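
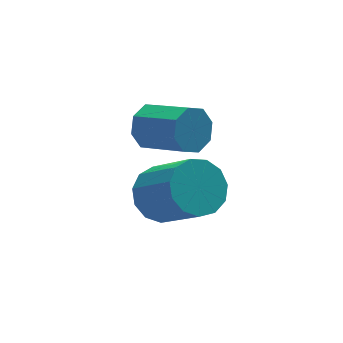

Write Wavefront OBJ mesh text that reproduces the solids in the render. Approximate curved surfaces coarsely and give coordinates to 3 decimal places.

v 1.75 -1.466 2.418
v 2.201 -1.104 2.693
v 2.72 -2.272 3.378
v 2.27 -2.634 3.102
v 1.791 -1.13 2.96
v 2.31 -2.297 3.645
v 1.357 -1.352 2.91
v 1.877 -2.52 3.595
v 1.154 -1.641 2.571
v 1.674 -2.809 3.256
v 1.3 -1.828 2.142
v 1.819 -2.996 2.827
v 1.71 -1.803 1.875
v 2.229 -2.97 2.56
v 2.143 -1.58 1.925
v 2.663 -2.748 2.61
v 2.346 -1.291 2.264
v 2.866 -2.459 2.949
v 1.693 -2.091 0.248
v 2.184 -1.571 0.585
v 2.558 -2.77 1.888
v 2.067 -3.289 1.552
v 1.784 -1.5 0.765
v 2.158 -2.699 2.069
v 1.354 -1.616 0.781
v 1.728 -2.815 2.085
v 1.032 -1.883 0.628
v 1.406 -3.082 1.932
v 0.92 -2.216 0.355
v 1.294 -3.414 1.658
v 1.054 -2.509 0.047
v 1.427 -3.707 1.351
v 1.39 -2.669 -0.197
v 1.764 -3.868 1.107
v 1.822 -2.646 -0.299
v 2.196 -3.844 1.005
v 2.214 -2.446 -0.228
v 2.588 -3.645 1.076
v 2.44 -2.134 -0.006
v 2.814 -3.332 1.298
v 2.429 -1.808 0.297
v 2.803 -3.006 1.601
f 2 1 5
f 2 5 3
f 3 5 6
f 3 6 4
f 5 1 7
f 5 7 6
f 6 7 8
f 6 8 4
f 7 1 9
f 7 9 8
f 8 9 10
f 8 10 4
f 9 1 11
f 9 11 10
f 10 11 12
f 10 12 4
f 11 1 13
f 11 13 12
f 12 13 14
f 12 14 4
f 13 1 15
f 13 15 14
f 14 15 16
f 14 16 4
f 15 1 17
f 15 17 16
f 16 17 18
f 16 18 4
f 17 1 2
f 17 2 18
f 18 2 3
f 18 3 4
f 20 19 23
f 20 23 21
f 21 23 24
f 21 24 22
f 23 19 25
f 23 25 24
f 24 25 26
f 24 26 22
f 25 19 27
f 25 27 26
f 26 27 28
f 26 28 22
f 27 19 29
f 27 29 28
f 28 29 30
f 28 30 22
f 29 19 31
f 29 31 30
f 30 31 32
f 30 32 22
f 31 19 33
f 31 33 32
f 32 33 34
f 32 34 22
f 33 19 35
f 33 35 34
f 34 35 36
f 34 36 22
f 35 19 37
f 35 37 36
f 36 37 38
f 36 38 22
f 37 19 39
f 37 39 38
f 38 39 40
f 38 40 22
f 39 19 41
f 39 41 40
f 40 41 42
f 40 42 22
f 41 19 20
f 41 20 42
f 42 20 21
f 42 21 22



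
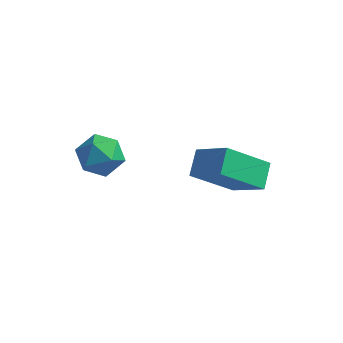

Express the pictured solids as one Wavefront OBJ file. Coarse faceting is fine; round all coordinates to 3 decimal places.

v 2.252 2.413 -4.313
v 0.965 1.441 -3.015
v 2.126 3.368 -3.723
v 0.838 2.397 -2.425
v 3.562 1.983 -3.335
v 2.274 1.012 -2.037
v 3.435 2.939 -2.745
v 2.148 1.967 -1.447
v -0.908 -0.702 0.05
v -0.601 -1.146 0.789
v -1.519 -1.954 -0.449
v -1.212 -2.398 0.29
v -1.876 -1.774 0.374
v -1.498 -1 0.682
v -0.622 -2.1 -0.342
v -0.244 -1.326 -0.034
v -0.425 -2.01 0.546
v -1.2 -1.808 0.989
v -0.92 -1.292 -0.649
v -1.695 -1.09 -0.206
f 2 4 1
f 5 2 1
f 1 4 3
f 3 5 1
f 2 8 4
f 6 2 5
f 6 8 2
f 4 8 3
f 7 5 3
f 3 8 7
f 7 6 5
f 8 6 7
f 9 20 14
f 9 14 10
f 9 10 16
f 9 16 19
f 9 19 20
f 10 14 18
f 14 20 13
f 20 19 11
f 19 16 15
f 16 10 17
f 12 18 13
f 12 13 11
f 12 11 15
f 12 15 17
f 12 17 18
f 13 18 14
f 11 13 20
f 15 11 19
f 17 15 16
f 18 17 10



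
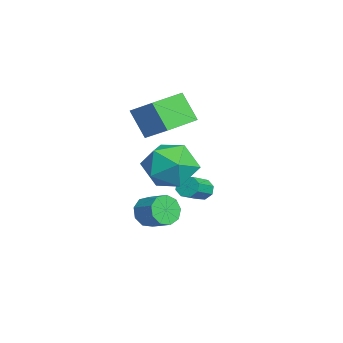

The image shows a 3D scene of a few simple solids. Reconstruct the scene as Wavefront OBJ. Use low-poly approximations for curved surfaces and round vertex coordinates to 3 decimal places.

v -3.901 1.153 -0.68
v -4.491 0.602 0.572
v -3.015 1.965 0.095
v -3.606 1.414 1.347
v -2.714 -0.134 -0.687
v -3.305 -0.685 0.565
v -1.829 0.678 0.088
v -2.419 0.127 1.34
v 0.147 1.342 -0.338
v 0.927 1.082 0.549
v 1.013 0.018 -1.489
v 1.793 -0.242 -0.602
v 0.628 -0.548 -0.492
v 0.093 0.27 0.219
v 1.847 0.83 -1.159
v 1.312 1.648 -0.448
v 1.978 0.765 0.041
v 1.225 -0.086 0.454
v 0.715 1.186 -1.394
v -0.038 0.335 -0.981
v -3.371 2.189 -3.996
v -3.019 2.275 -4.396
v -2.137 1.596 -3.765
v -2.489 1.511 -3.364
v -3.002 2.568 -4.105
v -2.119 1.889 -3.474
v -3.201 2.639 -3.75
v -2.319 1.96 -3.119
v -3.5 2.447 -3.539
v -2.618 1.768 -2.907
v -3.723 2.104 -3.595
v -2.841 1.425 -2.964
v -3.741 1.811 -3.886
v -2.858 1.132 -3.255
v -3.541 1.74 -4.241
v -2.659 1.061 -3.61
v -3.242 1.932 -4.453
v -2.36 1.253 -3.821
v -1.048 -0.133 -3.966
v -0.538 -0.398 -4.432
v 0.219 0.228 -3.96
v -0.292 0.493 -3.494
v -0.756 0.014 -4.63
v 0.001 0.64 -4.157
v -1.11 0.357 -4.517
v -0.354 0.983 -4.045
v -1.436 0.471 -4.147
v -0.679 1.097 -3.674
v -1.58 0.302 -3.692
v -0.823 0.928 -3.219
v -1.476 -0.07 -3.365
v -0.719 0.556 -2.893
v -1.171 -0.472 -3.32
v -0.414 0.154 -2.848
v -0.809 -0.715 -3.577
v -0.053 -0.089 -3.105
v -0.559 -0.686 -4.016
v 0.197 -0.06 -3.544
f 2 4 1
f 5 2 1
f 1 4 3
f 3 5 1
f 2 8 4
f 6 2 5
f 6 8 2
f 4 8 3
f 7 5 3
f 3 8 7
f 7 6 5
f 8 6 7
f 9 20 14
f 9 14 10
f 9 10 16
f 9 16 19
f 9 19 20
f 10 14 18
f 14 20 13
f 20 19 11
f 19 16 15
f 16 10 17
f 12 18 13
f 12 13 11
f 12 11 15
f 12 15 17
f 12 17 18
f 13 18 14
f 11 13 20
f 15 11 19
f 17 15 16
f 18 17 10
f 22 21 25
f 22 25 23
f 23 25 26
f 23 26 24
f 25 21 27
f 25 27 26
f 26 27 28
f 26 28 24
f 27 21 29
f 27 29 28
f 28 29 30
f 28 30 24
f 29 21 31
f 29 31 30
f 30 31 32
f 30 32 24
f 31 21 33
f 31 33 32
f 32 33 34
f 32 34 24
f 33 21 35
f 33 35 34
f 34 35 36
f 34 36 24
f 35 21 37
f 35 37 36
f 36 37 38
f 36 38 24
f 37 21 22
f 37 22 38
f 38 22 23
f 38 23 24
f 40 39 43
f 40 43 41
f 41 43 44
f 41 44 42
f 43 39 45
f 43 45 44
f 44 45 46
f 44 46 42
f 45 39 47
f 45 47 46
f 46 47 48
f 46 48 42
f 47 39 49
f 47 49 48
f 48 49 50
f 48 50 42
f 49 39 51
f 49 51 50
f 50 51 52
f 50 52 42
f 51 39 53
f 51 53 52
f 52 53 54
f 52 54 42
f 53 39 55
f 53 55 54
f 54 55 56
f 54 56 42
f 55 39 57
f 55 57 56
f 56 57 58
f 56 58 42
f 57 39 40
f 57 40 58
f 58 40 41
f 58 41 42



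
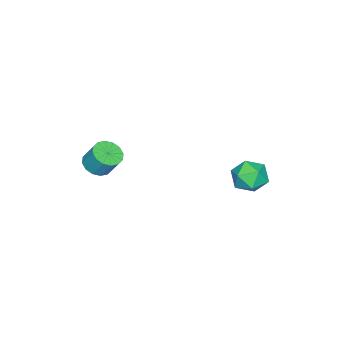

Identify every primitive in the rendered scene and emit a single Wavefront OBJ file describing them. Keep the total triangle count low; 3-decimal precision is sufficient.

v -1.022 3.371 2.32
v 0.077 3.584 2.566
v -0.497 2.256 0.934
v 0.602 2.469 1.18
v -0.039 1.855 1.905
v -0.363 2.544 2.761
v -0.057 3.296 0.739
v -0.381 3.985 1.595
v 0.674 3.537 1.588
v 0.685 2.647 2.309
v -1.105 3.193 1.191
v -1.094 2.303 1.912
v 3.705 -4.187 2.671
v 4.584 -4.367 2.73
v 4.655 -3.634 3.909
v 3.775 -3.453 3.849
v 4.559 -3.971 2.485
v 4.629 -3.238 3.664
v 4.304 -3.633 2.29
v 4.375 -2.9 3.469
v 3.889 -3.444 2.197
v 3.959 -2.71 3.376
v 3.424 -3.453 2.231
v 3.495 -2.72 3.41
v 3.035 -3.659 2.383
v 3.105 -2.926 3.561
v 2.825 -4.006 2.611
v 2.896 -3.273 3.79
v 2.851 -4.402 2.856
v 2.921 -3.669 4.035
v 3.105 -4.74 3.051
v 3.176 -4.007 4.23
v 3.521 -4.93 3.144
v 3.591 -4.196 4.323
v 3.985 -4.92 3.11
v 4.056 -4.187 4.289
v 4.375 -4.714 2.959
v 4.445 -3.981 4.137
f 1 12 6
f 1 6 2
f 1 2 8
f 1 8 11
f 1 11 12
f 2 6 10
f 6 12 5
f 12 11 3
f 11 8 7
f 8 2 9
f 4 10 5
f 4 5 3
f 4 3 7
f 4 7 9
f 4 9 10
f 5 10 6
f 3 5 12
f 7 3 11
f 9 7 8
f 10 9 2
f 14 13 17
f 14 17 15
f 15 17 18
f 15 18 16
f 17 13 19
f 17 19 18
f 18 19 20
f 18 20 16
f 19 13 21
f 19 21 20
f 20 21 22
f 20 22 16
f 21 13 23
f 21 23 22
f 22 23 24
f 22 24 16
f 23 13 25
f 23 25 24
f 24 25 26
f 24 26 16
f 25 13 27
f 25 27 26
f 26 27 28
f 26 28 16
f 27 13 29
f 27 29 28
f 28 29 30
f 28 30 16
f 29 13 31
f 29 31 30
f 30 31 32
f 30 32 16
f 31 13 33
f 31 33 32
f 32 33 34
f 32 34 16
f 33 13 35
f 33 35 34
f 34 35 36
f 34 36 16
f 35 13 37
f 35 37 36
f 36 37 38
f 36 38 16
f 37 13 14
f 37 14 38
f 38 14 15
f 38 15 16



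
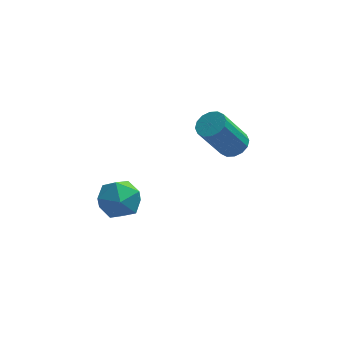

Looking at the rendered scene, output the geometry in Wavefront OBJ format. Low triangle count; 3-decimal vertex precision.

v -1.595 -2.578 2.692
v -0.565 -2.402 2.812
v -1.255 -4.098 2.008
v -0.225 -3.922 2.128
v -0.834 -4.074 2.971
v -1.044 -3.135 3.394
v -0.776 -3.365 1.426
v -0.986 -2.426 1.849
v -0.059 -2.888 2.029
v -0.095 -3.326 2.984
v -1.725 -3.174 1.836
v -1.761 -3.612 2.791
v 3.85 2.14 1.211
v 4.426 1.719 1.407
v 3.407 1.179 3.245
v 2.83 1.6 3.049
v 4.503 2.065 1.551
v 3.483 1.526 3.389
v 4.404 2.431 1.604
v 3.385 1.892 3.442
v 4.158 2.72 1.552
v 3.138 2.181 3.39
v 3.828 2.852 1.408
v 2.809 2.313 3.246
v 3.505 2.794 1.212
v 2.485 2.255 3.05
v 3.273 2.561 1.015
v 2.254 2.021 2.853
v 3.197 2.214 0.871
v 2.177 1.675 2.709
v 3.295 1.848 0.818
v 2.276 1.309 2.656
v 3.542 1.559 0.87
v 2.522 1.02 2.708
v 3.871 1.427 1.014
v 2.852 0.888 2.852
v 4.195 1.485 1.21
v 3.175 0.946 3.048
f 1 12 6
f 1 6 2
f 1 2 8
f 1 8 11
f 1 11 12
f 2 6 10
f 6 12 5
f 12 11 3
f 11 8 7
f 8 2 9
f 4 10 5
f 4 5 3
f 4 3 7
f 4 7 9
f 4 9 10
f 5 10 6
f 3 5 12
f 7 3 11
f 9 7 8
f 10 9 2
f 14 13 17
f 14 17 15
f 15 17 18
f 15 18 16
f 17 13 19
f 17 19 18
f 18 19 20
f 18 20 16
f 19 13 21
f 19 21 20
f 20 21 22
f 20 22 16
f 21 13 23
f 21 23 22
f 22 23 24
f 22 24 16
f 23 13 25
f 23 25 24
f 24 25 26
f 24 26 16
f 25 13 27
f 25 27 26
f 26 27 28
f 26 28 16
f 27 13 29
f 27 29 28
f 28 29 30
f 28 30 16
f 29 13 31
f 29 31 30
f 30 31 32
f 30 32 16
f 31 13 33
f 31 33 32
f 32 33 34
f 32 34 16
f 33 13 35
f 33 35 34
f 34 35 36
f 34 36 16
f 35 13 37
f 35 37 36
f 36 37 38
f 36 38 16
f 37 13 14
f 37 14 38
f 38 14 15
f 38 15 16



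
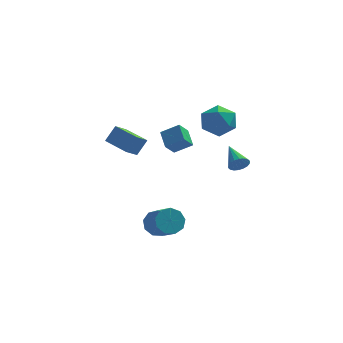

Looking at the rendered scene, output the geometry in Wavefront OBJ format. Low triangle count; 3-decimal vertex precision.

v 3.395 -1.85 0.789
v 3.89 -1.859 1.226
v 2.805 -0.37 1.491
v 4.003 -1.708 1.002
v 3.997 -1.584 0.735
v 3.871 -1.513 0.48
v 3.651 -1.509 0.285
v 3.38 -1.572 0.191
v 3.112 -1.69 0.215
v 2.9 -1.84 0.353
v 2.786 -1.991 0.577
v 2.793 -2.115 0.843
v 2.919 -2.186 1.099
v 3.139 -2.191 1.293
v 3.41 -2.127 1.388
v 3.678 -2.009 1.364
v 1.578 0.794 3.388
v 2.149 0.467 4.391
v 2.251 -0.787 2.489
v 2.822 -1.114 3.492
v 1.624 -1.144 3.447
v 1.209 -0.167 4.003
v 3.191 -0.153 2.877
v 2.776 0.824 3.433
v 3.146 -0.118 4.075
v 2.177 -0.73 4.427
v 2.223 0.41 2.453
v 1.254 -0.202 2.805
v -1.228 -1.319 -4.458
v -0.383 -0.897 -4.561
v 0.373 -2.18 -3.604
v -0.472 -2.601 -3.502
v -0.68 -0.674 -4.027
v 0.077 -1.957 -3.071
v -1.233 -0.752 -3.695
v -0.477 -2.035 -2.739
v -1.784 -1.096 -3.721
v -1.028 -2.379 -2.764
v -2.075 -1.544 -4.091
v -1.319 -2.827 -3.134
v -1.97 -1.886 -4.633
v -1.213 -3.169 -3.677
v -1.517 -1.963 -5.094
v -0.761 -3.246 -4.137
v -0.93 -1.738 -5.257
v -0.174 -3.021 -4.3
v -0.482 -1.317 -5.046
v 0.274 -2.6 -4.09
v -3.874 2.613 0.011
v -4.459 1.89 0.636
v -3.291 3.02 1.027
v -3.876 2.297 1.652
v -2.564 1.343 -0.232
v -3.149 0.62 0.393
v -1.981 1.75 0.784
v -2.566 1.027 1.409
v 0.316 -2.527 3.106
v -0.004 -1.465 3.725
v -0.754 -2.474 2.463
v -1.074 -1.412 3.081
v 0.794 -1.948 2.359
v 0.474 -0.886 2.977
v -0.276 -1.895 1.715
v -0.596 -0.833 2.334
f 2 1 4
f 2 4 3
f 4 1 5
f 4 5 3
f 5 1 6
f 5 6 3
f 6 1 7
f 6 7 3
f 7 1 8
f 7 8 3
f 8 1 9
f 8 9 3
f 9 1 10
f 9 10 3
f 10 1 11
f 10 11 3
f 11 1 12
f 11 12 3
f 12 1 13
f 12 13 3
f 13 1 14
f 13 14 3
f 14 1 15
f 14 15 3
f 15 1 16
f 15 16 3
f 16 1 2
f 16 2 3
f 17 28 22
f 17 22 18
f 17 18 24
f 17 24 27
f 17 27 28
f 18 22 26
f 22 28 21
f 28 27 19
f 27 24 23
f 24 18 25
f 20 26 21
f 20 21 19
f 20 19 23
f 20 23 25
f 20 25 26
f 21 26 22
f 19 21 28
f 23 19 27
f 25 23 24
f 26 25 18
f 30 29 33
f 30 33 31
f 31 33 34
f 31 34 32
f 33 29 35
f 33 35 34
f 34 35 36
f 34 36 32
f 35 29 37
f 35 37 36
f 36 37 38
f 36 38 32
f 37 29 39
f 37 39 38
f 38 39 40
f 38 40 32
f 39 29 41
f 39 41 40
f 40 41 42
f 40 42 32
f 41 29 43
f 41 43 42
f 42 43 44
f 42 44 32
f 43 29 45
f 43 45 44
f 44 45 46
f 44 46 32
f 45 29 47
f 45 47 46
f 46 47 48
f 46 48 32
f 47 29 30
f 47 30 48
f 48 30 31
f 48 31 32
f 50 52 49
f 53 50 49
f 49 52 51
f 51 53 49
f 50 56 52
f 54 50 53
f 54 56 50
f 52 56 51
f 55 53 51
f 51 56 55
f 55 54 53
f 56 54 55
f 58 60 57
f 61 58 57
f 57 60 59
f 59 61 57
f 58 64 60
f 62 58 61
f 62 64 58
f 60 64 59
f 63 61 59
f 59 64 63
f 63 62 61
f 64 62 63



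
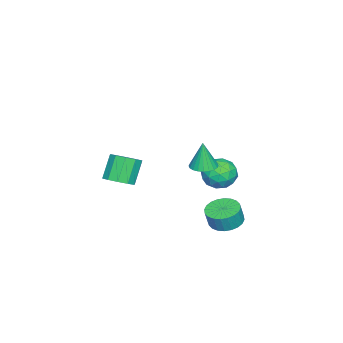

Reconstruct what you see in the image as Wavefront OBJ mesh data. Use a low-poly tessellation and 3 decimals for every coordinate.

v -1.558 -3.868 -1.032
v -0.859 -3.585 -0.598
v -1.702 -3.53 0.725
v -2.402 -3.812 0.292
v -1.124 -3.156 -0.784
v -1.967 -3.101 0.539
v -1.554 -2.998 -1.065
v -2.397 -2.943 0.258
v -1.986 -3.173 -1.333
v -2.83 -3.118 -0.01
v -2.255 -3.613 -1.486
v -3.098 -3.558 -0.163
v -2.258 -4.15 -1.465
v -3.101 -4.095 -0.142
v -1.993 -4.579 -1.279
v -2.836 -4.524 0.044
v -1.563 -4.737 -0.998
v -2.406 -4.682 0.325
v -1.13 -4.562 -0.73
v -1.974 -4.507 0.593
v -0.862 -4.122 -0.577
v -1.705 -4.067 0.746
v 0.161 2.646 -1.28
v 0.666 1.947 -1.498
v 0.925 1.834 -0.539
v 0.419 2.534 -0.32
v 0.894 2.208 -1.529
v 1.152 2.095 -0.57
v 1.01 2.535 -1.522
v 1.268 2.422 -0.562
v 0.997 2.879 -1.478
v 1.255 2.766 -0.518
v 0.856 3.188 -1.403
v 1.115 3.075 -0.444
v 0.61 3.414 -1.31
v 0.868 3.301 -0.351
v 0.295 3.524 -1.213
v 0.554 3.411 -0.253
v -0.04 3.5 -1.125
v 0.219 3.387 -0.166
v -0.345 3.346 -1.061
v -0.086 3.233 -0.102
v -0.572 3.085 -1.03
v -0.314 2.972 -0.071
v -0.688 2.758 -1.038
v -0.43 2.645 -0.078
v -0.675 2.414 -1.082
v -0.417 2.301 -0.122
v -0.535 2.105 -1.156
v -0.276 1.992 -0.197
v -0.288 1.879 -1.249
v -0.03 1.766 -0.29
v 0.026 1.769 -1.347
v 0.285 1.656 -0.387
v 0.361 1.793 -1.434
v 0.62 1.68 -0.475
v -0.57 1.145 1.83
v -0.064 0.633 1.815
v -0.57 1.095 3.41
v 0.094 0.865 1.822
v 0.15 1.14 1.83
v 0.097 1.416 1.839
v -0.058 1.65 1.846
v -0.29 1.808 1.851
v -0.566 1.864 1.853
v -0.842 1.811 1.851
v -1.076 1.656 1.846
v -1.233 1.424 1.839
v -1.29 1.149 1.83
v -1.237 0.873 1.822
v -1.082 0.639 1.815
v -0.849 0.481 1.81
v -0.574 0.425 1.808
v -0.298 0.478 1.81
v -3.592 1.633 -0.403
v -2.769 1.969 0.052
v -3.111 0.111 -0.152
v -2.288 0.447 0.303
v -3.18 0.564 0.736
v -3.478 1.505 0.58
v -2.402 0.575 -0.68
v -2.7 1.516 -0.836
v -2.033 1.315 -0.12
v -2.514 1.308 0.756
v -3.366 0.772 -0.856
v -3.847 0.765 0.02
v -3.223 1.935 -0.198
v -2.657 0.145 0.098
v -3.182 0.214 0.352
v -2.698 0.411 0.62
v -3.64 1.662 0.113
v -3.155 1.859 0.38
v -3.397 1.033 0.783
v -2.725 0.221 -0.48
v -2.24 0.418 -0.213
v -3.182 1.669 -0.72
v -2.698 1.866 -0.452
v -2.483 1.047 -0.883
v -2.306 1.748 -0.031
v -2.024 0.853 0.117
v -2.091 0.929 -0.461
v -2.266 1.482 -0.553
v -2.589 1.744 0.483
v -2.306 0.849 0.631
v -2.831 0.918 0.886
v -3.006 1.471 0.794
v -2.157 1.359 0.383
v -3.574 1.231 -0.731
v -3.291 0.336 -0.583
v -2.874 0.609 -0.894
v -3.049 1.162 -0.986
v -3.856 1.227 -0.217
v -3.574 0.332 -0.069
v -3.614 0.598 0.453
v -3.789 1.151 0.361
v -3.723 0.721 -0.483
f 2 1 5
f 2 5 3
f 3 5 6
f 3 6 4
f 5 1 7
f 5 7 6
f 6 7 8
f 6 8 4
f 7 1 9
f 7 9 8
f 8 9 10
f 8 10 4
f 9 1 11
f 9 11 10
f 10 11 12
f 10 12 4
f 11 1 13
f 11 13 12
f 12 13 14
f 12 14 4
f 13 1 15
f 13 15 14
f 14 15 16
f 14 16 4
f 15 1 17
f 15 17 16
f 16 17 18
f 16 18 4
f 17 1 19
f 17 19 18
f 18 19 20
f 18 20 4
f 19 1 21
f 19 21 20
f 20 21 22
f 20 22 4
f 21 1 2
f 21 2 22
f 22 2 3
f 22 3 4
f 24 23 27
f 24 27 25
f 25 27 28
f 25 28 26
f 27 23 29
f 27 29 28
f 28 29 30
f 28 30 26
f 29 23 31
f 29 31 30
f 30 31 32
f 30 32 26
f 31 23 33
f 31 33 32
f 32 33 34
f 32 34 26
f 33 23 35
f 33 35 34
f 34 35 36
f 34 36 26
f 35 23 37
f 35 37 36
f 36 37 38
f 36 38 26
f 37 23 39
f 37 39 38
f 38 39 40
f 38 40 26
f 39 23 41
f 39 41 40
f 40 41 42
f 40 42 26
f 41 23 43
f 41 43 42
f 42 43 44
f 42 44 26
f 43 23 45
f 43 45 44
f 44 45 46
f 44 46 26
f 45 23 47
f 45 47 46
f 46 47 48
f 46 48 26
f 47 23 49
f 47 49 48
f 48 49 50
f 48 50 26
f 49 23 51
f 49 51 50
f 50 51 52
f 50 52 26
f 51 23 53
f 51 53 52
f 52 53 54
f 52 54 26
f 53 23 55
f 53 55 54
f 54 55 56
f 54 56 26
f 55 23 24
f 55 24 56
f 56 24 25
f 56 25 26
f 58 57 60
f 58 60 59
f 60 57 61
f 60 61 59
f 61 57 62
f 61 62 59
f 62 57 63
f 62 63 59
f 63 57 64
f 63 64 59
f 64 57 65
f 64 65 59
f 65 57 66
f 65 66 59
f 66 57 67
f 66 67 59
f 67 57 68
f 67 68 59
f 68 57 69
f 68 69 59
f 69 57 70
f 69 70 59
f 70 57 71
f 70 71 59
f 71 57 72
f 71 72 59
f 72 57 73
f 72 73 59
f 73 57 74
f 73 74 59
f 74 57 58
f 74 58 59
f 75 112 91
f 112 86 115
f 91 115 80
f 112 115 91
f 75 91 87
f 91 80 92
f 87 92 76
f 91 92 87
f 75 87 96
f 87 76 97
f 96 97 82
f 87 97 96
f 75 96 108
f 96 82 111
f 108 111 85
f 96 111 108
f 75 108 112
f 108 85 116
f 112 116 86
f 108 116 112
f 76 92 103
f 92 80 106
f 103 106 84
f 92 106 103
f 80 115 93
f 115 86 114
f 93 114 79
f 115 114 93
f 86 116 113
f 116 85 109
f 113 109 77
f 116 109 113
f 85 111 110
f 111 82 98
f 110 98 81
f 111 98 110
f 82 97 102
f 97 76 99
f 102 99 83
f 97 99 102
f 78 104 90
f 104 84 105
f 90 105 79
f 104 105 90
f 78 90 88
f 90 79 89
f 88 89 77
f 90 89 88
f 78 88 95
f 88 77 94
f 95 94 81
f 88 94 95
f 78 95 100
f 95 81 101
f 100 101 83
f 95 101 100
f 78 100 104
f 100 83 107
f 104 107 84
f 100 107 104
f 79 105 93
f 105 84 106
f 93 106 80
f 105 106 93
f 77 89 113
f 89 79 114
f 113 114 86
f 89 114 113
f 81 94 110
f 94 77 109
f 110 109 85
f 94 109 110
f 83 101 102
f 101 81 98
f 102 98 82
f 101 98 102
f 84 107 103
f 107 83 99
f 103 99 76
f 107 99 103



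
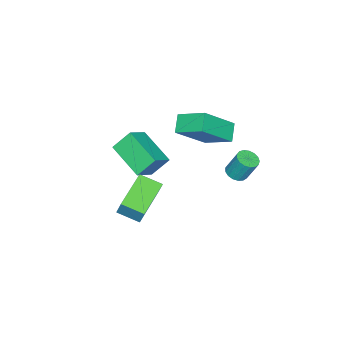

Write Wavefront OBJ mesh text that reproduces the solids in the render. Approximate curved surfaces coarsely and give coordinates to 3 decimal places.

v -1.552 1.47 2.091
v -1.04 1.559 2.076
v -1.096 2.06 3.154
v -1.608 1.97 3.169
v -1.139 1.764 1.976
v -1.195 2.265 3.054
v -1.333 1.902 1.902
v -1.389 2.402 2.98
v -1.577 1.94 1.871
v -1.633 2.441 2.949
v -1.815 1.871 1.891
v -1.871 2.372 2.969
v -1.993 1.71 1.957
v -2.049 2.21 3.035
v -2.07 1.494 2.053
v -2.126 1.994 3.131
v -2.028 1.272 2.158
v -2.084 1.772 3.236
v -1.877 1.096 2.248
v -1.933 1.596 3.326
v -1.652 1.005 2.301
v -1.708 1.505 3.38
v -1.404 1.021 2.307
v -1.459 1.521 3.385
v -1.189 1.139 2.263
v -1.245 1.64 3.341
v -1.058 1.334 2.18
v -1.114 1.834 3.258
v -3.171 -3.884 1.281
v -2.128 -4.004 1.996
v -2.493 -2.259 0.565
v -1.45 -2.38 1.28
v -2.65 -4.48 0.42
v -1.607 -4.601 1.135
v -1.972 -2.856 -0.296
v -0.929 -2.976 0.419
v 0.59 -2.187 1.484
v 0.769 -1.857 2.324
v 0.413 -1.183 1.127
v 0.592 -0.853 1.967
v 2.408 -2.027 1.033
v 2.587 -1.697 1.873
v 2.231 -1.023 0.676
v 2.41 -0.693 1.516
v -4.488 -1.468 1.82
v -4.477 -0.147 2.465
v -3.753 -1.195 1.249
v -3.742 0.126 1.894
v -3.098 -2.186 3.266
v -3.087 -0.865 3.911
v -2.363 -1.913 2.695
v -2.352 -0.592 3.34
f 2 1 5
f 2 5 3
f 3 5 6
f 3 6 4
f 5 1 7
f 5 7 6
f 6 7 8
f 6 8 4
f 7 1 9
f 7 9 8
f 8 9 10
f 8 10 4
f 9 1 11
f 9 11 10
f 10 11 12
f 10 12 4
f 11 1 13
f 11 13 12
f 12 13 14
f 12 14 4
f 13 1 15
f 13 15 14
f 14 15 16
f 14 16 4
f 15 1 17
f 15 17 16
f 16 17 18
f 16 18 4
f 17 1 19
f 17 19 18
f 18 19 20
f 18 20 4
f 19 1 21
f 19 21 20
f 20 21 22
f 20 22 4
f 21 1 23
f 21 23 22
f 22 23 24
f 22 24 4
f 23 1 25
f 23 25 24
f 24 25 26
f 24 26 4
f 25 1 27
f 25 27 26
f 26 27 28
f 26 28 4
f 27 1 2
f 27 2 28
f 28 2 3
f 28 3 4
f 30 32 29
f 33 30 29
f 29 32 31
f 31 33 29
f 30 36 32
f 34 30 33
f 34 36 30
f 32 36 31
f 35 33 31
f 31 36 35
f 35 34 33
f 36 34 35
f 38 40 37
f 41 38 37
f 37 40 39
f 39 41 37
f 38 44 40
f 42 38 41
f 42 44 38
f 40 44 39
f 43 41 39
f 39 44 43
f 43 42 41
f 44 42 43
f 46 48 45
f 49 46 45
f 45 48 47
f 47 49 45
f 46 52 48
f 50 46 49
f 50 52 46
f 48 52 47
f 51 49 47
f 47 52 51
f 51 50 49
f 52 50 51



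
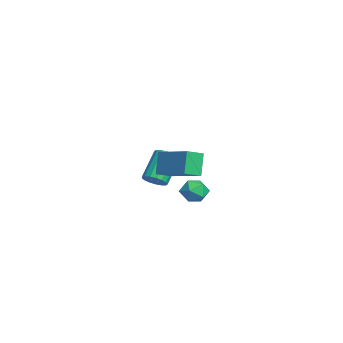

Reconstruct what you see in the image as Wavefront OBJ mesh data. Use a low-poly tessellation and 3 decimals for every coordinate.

v 2.455 0.188 -0.019
v 2.809 -0.172 0.559
v 2.191 -0.908 -0.539
v 2.545 -1.268 0.039
v 1.884 -0.9 0.164
v 2.047 -0.222 0.486
v 2.953 -0.858 -0.466
v 3.116 -0.18 -0.144
v 3.117 -0.818 0.283
v 2.456 -0.844 0.672
v 2.544 -0.236 -0.652
v 1.883 -0.262 -0.263
v -1.378 -2.098 -0.804
v -0.951 -2.346 -0.351
v -1.976 -1.651 0.997
v -2.402 -1.402 0.544
v -0.835 -2.054 -0.413
v -1.86 -1.359 0.934
v -0.843 -1.772 -0.565
v -1.868 -1.077 0.782
v -0.974 -1.564 -0.772
v -1.998 -0.869 0.576
v -1.197 -1.479 -0.986
v -2.222 -0.783 0.362
v -1.461 -1.535 -1.158
v -2.486 -0.84 0.19
v -1.707 -1.72 -1.249
v -2.732 -1.025 0.099
v -1.877 -1.992 -1.238
v -2.902 -1.297 0.11
v -1.932 -2.288 -1.128
v -2.957 -1.593 0.22
v -1.861 -2.54 -0.943
v -2.886 -1.845 0.404
v -1.679 -2.691 -0.727
v -2.704 -1.996 0.621
v -1.428 -2.706 -0.528
v -2.452 -2.011 0.82
v -1.165 -2.582 -0.392
v -2.19 -1.887 0.955
v 3.346 -2.395 1.492
v 2.783 -2.229 2.663
v 2.887 -1.596 1.158
v 2.324 -1.43 2.329
v 4.936 -1.23 2.091
v 4.373 -1.064 3.262
v 4.477 -0.431 1.757
v 3.914 -0.265 2.928
f 1 12 6
f 1 6 2
f 1 2 8
f 1 8 11
f 1 11 12
f 2 6 10
f 6 12 5
f 12 11 3
f 11 8 7
f 8 2 9
f 4 10 5
f 4 5 3
f 4 3 7
f 4 7 9
f 4 9 10
f 5 10 6
f 3 5 12
f 7 3 11
f 9 7 8
f 10 9 2
f 14 13 17
f 14 17 15
f 15 17 18
f 15 18 16
f 17 13 19
f 17 19 18
f 18 19 20
f 18 20 16
f 19 13 21
f 19 21 20
f 20 21 22
f 20 22 16
f 21 13 23
f 21 23 22
f 22 23 24
f 22 24 16
f 23 13 25
f 23 25 24
f 24 25 26
f 24 26 16
f 25 13 27
f 25 27 26
f 26 27 28
f 26 28 16
f 27 13 29
f 27 29 28
f 28 29 30
f 28 30 16
f 29 13 31
f 29 31 30
f 30 31 32
f 30 32 16
f 31 13 33
f 31 33 32
f 32 33 34
f 32 34 16
f 33 13 35
f 33 35 34
f 34 35 36
f 34 36 16
f 35 13 37
f 35 37 36
f 36 37 38
f 36 38 16
f 37 13 39
f 37 39 38
f 38 39 40
f 38 40 16
f 39 13 14
f 39 14 40
f 40 14 15
f 40 15 16
f 42 44 41
f 45 42 41
f 41 44 43
f 43 45 41
f 42 48 44
f 46 42 45
f 46 48 42
f 44 48 43
f 47 45 43
f 43 48 47
f 47 46 45
f 48 46 47



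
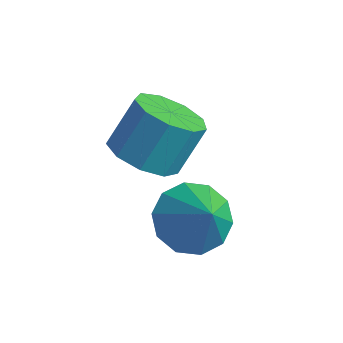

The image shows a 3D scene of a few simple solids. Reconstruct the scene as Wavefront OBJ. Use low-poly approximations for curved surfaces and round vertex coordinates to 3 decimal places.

v 1.208 -3.202 -2.761
v 1.886 -3.059 -3.253
v 1.992 -3.538 -1.779
v 1.769 -2.611 -3.005
v 1.437 -2.389 -2.664
v 1.018 -2.477 -2.36
v 0.672 -2.842 -2.208
v 0.53 -3.344 -2.268
v 0.648 -3.792 -2.516
v 0.98 -4.015 -2.857
v 1.399 -3.927 -3.161
v 1.745 -3.562 -3.313
v -0.047 -3.274 -1.476
v 0.293 -2.686 -1.918
v 0.448 -1.999 -0.886
v 0.107 -2.586 -0.444
v -0.255 -2.608 -1.888
v -0.1 -1.921 -0.856
v -0.706 -2.841 -1.666
v -0.551 -2.154 -0.633
v -0.848 -3.277 -1.354
v -0.693 -2.589 -0.322
v -0.616 -3.711 -1.1
v -0.461 -3.024 -0.067
v -0.118 -3.94 -1.022
v 0.037 -3.253 0.011
v 0.413 -3.858 -1.157
v 0.568 -3.171 -0.124
v 0.729 -3.502 -1.441
v 0.884 -2.815 -0.408
v 0.681 -3.039 -1.741
v 0.836 -2.352 -0.709
f 2 1 4
f 2 4 3
f 4 1 5
f 4 5 3
f 5 1 6
f 5 6 3
f 6 1 7
f 6 7 3
f 7 1 8
f 7 8 3
f 8 1 9
f 8 9 3
f 9 1 10
f 9 10 3
f 10 1 11
f 10 11 3
f 11 1 12
f 11 12 3
f 12 1 2
f 12 2 3
f 14 13 17
f 14 17 15
f 15 17 18
f 15 18 16
f 17 13 19
f 17 19 18
f 18 19 20
f 18 20 16
f 19 13 21
f 19 21 20
f 20 21 22
f 20 22 16
f 21 13 23
f 21 23 22
f 22 23 24
f 22 24 16
f 23 13 25
f 23 25 24
f 24 25 26
f 24 26 16
f 25 13 27
f 25 27 26
f 26 27 28
f 26 28 16
f 27 13 29
f 27 29 28
f 28 29 30
f 28 30 16
f 29 13 31
f 29 31 30
f 30 31 32
f 30 32 16
f 31 13 14
f 31 14 32
f 32 14 15
f 32 15 16



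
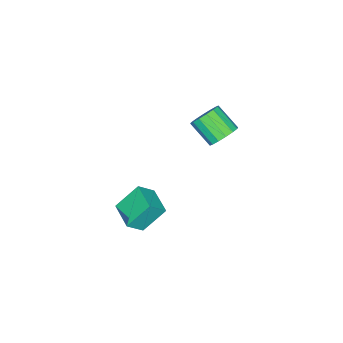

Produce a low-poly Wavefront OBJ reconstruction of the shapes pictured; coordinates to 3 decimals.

v -3.056 -2.533 -0.371
v -2.285 -2.344 -0.015
v -2.433 -3.598 0.968
v -3.204 -3.787 0.611
v -2.586 -2.116 0.231
v -2.734 -3.37 1.213
v -3.013 -2 0.315
v -3.16 -3.254 1.298
v -3.451 -2.027 0.215
v -3.599 -3.28 1.198
v -3.784 -2.189 -0.041
v -3.931 -3.443 0.941
v -3.921 -2.443 -0.387
v -4.069 -3.697 0.596
v -3.827 -2.722 -0.728
v -3.975 -3.976 0.255
v -3.526 -2.95 -0.973
v -3.674 -4.204 0.009
v -3.1 -3.066 -1.058
v -3.247 -4.32 -0.075
v -2.661 -3.04 -0.958
v -2.809 -4.293 0.025
v -2.329 -2.877 -0.701
v -2.476 -4.131 0.281
v -2.191 -2.623 -0.356
v -2.339 -3.877 0.627
v 2.422 -4.239 -2.707
v 1.555 -3.51 -1.453
v 3.264 -2.982 -2.856
v 2.397 -2.253 -1.602
v 3.163 -4.647 -1.958
v 2.296 -3.918 -0.704
v 4.005 -3.39 -2.107
v 3.138 -2.661 -0.853
f 2 1 5
f 2 5 3
f 3 5 6
f 3 6 4
f 5 1 7
f 5 7 6
f 6 7 8
f 6 8 4
f 7 1 9
f 7 9 8
f 8 9 10
f 8 10 4
f 9 1 11
f 9 11 10
f 10 11 12
f 10 12 4
f 11 1 13
f 11 13 12
f 12 13 14
f 12 14 4
f 13 1 15
f 13 15 14
f 14 15 16
f 14 16 4
f 15 1 17
f 15 17 16
f 16 17 18
f 16 18 4
f 17 1 19
f 17 19 18
f 18 19 20
f 18 20 4
f 19 1 21
f 19 21 20
f 20 21 22
f 20 22 4
f 21 1 23
f 21 23 22
f 22 23 24
f 22 24 4
f 23 1 25
f 23 25 24
f 24 25 26
f 24 26 4
f 25 1 2
f 25 2 26
f 26 2 3
f 26 3 4
f 28 30 27
f 31 28 27
f 27 30 29
f 29 31 27
f 28 34 30
f 32 28 31
f 32 34 28
f 30 34 29
f 33 31 29
f 29 34 33
f 33 32 31
f 34 32 33



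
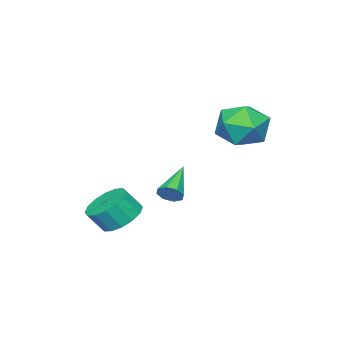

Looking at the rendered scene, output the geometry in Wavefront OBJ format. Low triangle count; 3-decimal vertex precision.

v -0.277 2.645 0.292
v 0.43 2.706 1.166
v -0.65 0.914 0.714
v 0.057 0.975 1.588
v -0.909 1.552 1.604
v -0.678 2.622 1.343
v 0.458 0.998 0.537
v 0.689 2.068 0.276
v 0.884 1.688 1.317
v 0.039 2.031 1.976
v -0.259 1.589 -0.096
v -1.104 1.932 0.563
v 0.972 -0.634 -2.737
v 1.247 -0.594 -2.274
v -0.432 -1.106 -1.863
v 1.062 -0.24 -2.38
v 0.825 -0.117 -2.695
v 0.674 -0.297 -3.035
v 0.698 -0.675 -3.2
v 0.882 -1.029 -3.094
v 1.12 -1.152 -2.779
v 1.271 -0.972 -2.439
v 2.808 -1.385 -3.501
v 3.51 -0.797 -3.588
v 3.955 -1.207 -2.766
v 3.252 -1.795 -2.679
v 3.197 -0.574 -3.307
v 3.641 -0.984 -2.486
v 2.779 -0.569 -3.078
v 3.224 -0.978 -2.257
v 2.369 -0.782 -2.963
v 2.814 -1.191 -2.141
v 2.077 -1.156 -2.991
v 2.521 -1.566 -2.17
v 1.98 -1.593 -3.156
v 2.425 -2.002 -2.335
v 2.105 -1.973 -3.414
v 2.55 -2.383 -2.592
v 2.419 -2.196 -3.694
v 2.863 -2.606 -2.873
v 2.836 -2.202 -3.923
v 3.281 -2.611 -3.102
v 3.246 -1.989 -4.039
v 3.691 -2.398 -3.217
v 3.539 -1.614 -4.01
v 3.983 -2.024 -3.189
v 3.635 -1.178 -3.845
v 4.08 -1.587 -3.024
f 1 12 6
f 1 6 2
f 1 2 8
f 1 8 11
f 1 11 12
f 2 6 10
f 6 12 5
f 12 11 3
f 11 8 7
f 8 2 9
f 4 10 5
f 4 5 3
f 4 3 7
f 4 7 9
f 4 9 10
f 5 10 6
f 3 5 12
f 7 3 11
f 9 7 8
f 10 9 2
f 14 13 16
f 14 16 15
f 16 13 17
f 16 17 15
f 17 13 18
f 17 18 15
f 18 13 19
f 18 19 15
f 19 13 20
f 19 20 15
f 20 13 21
f 20 21 15
f 21 13 22
f 21 22 15
f 22 13 14
f 22 14 15
f 24 23 27
f 24 27 25
f 25 27 28
f 25 28 26
f 27 23 29
f 27 29 28
f 28 29 30
f 28 30 26
f 29 23 31
f 29 31 30
f 30 31 32
f 30 32 26
f 31 23 33
f 31 33 32
f 32 33 34
f 32 34 26
f 33 23 35
f 33 35 34
f 34 35 36
f 34 36 26
f 35 23 37
f 35 37 36
f 36 37 38
f 36 38 26
f 37 23 39
f 37 39 38
f 38 39 40
f 38 40 26
f 39 23 41
f 39 41 40
f 40 41 42
f 40 42 26
f 41 23 43
f 41 43 42
f 42 43 44
f 42 44 26
f 43 23 45
f 43 45 44
f 44 45 46
f 44 46 26
f 45 23 47
f 45 47 46
f 46 47 48
f 46 48 26
f 47 23 24
f 47 24 48
f 48 24 25
f 48 25 26



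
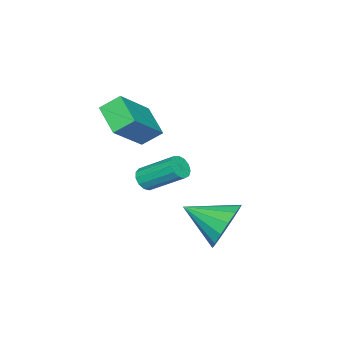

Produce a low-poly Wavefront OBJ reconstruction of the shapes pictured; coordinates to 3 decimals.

v 2.667 -1.907 0.398
v 2.074 -2.945 1.024
v 2.232 -1.314 0.967
v 1.638 -2.353 1.593
v 4.162 -2.007 1.647
v 3.568 -3.046 2.273
v 3.726 -1.415 2.216
v 3.133 -2.453 2.842
v 3.336 2.092 -1.94
v 4.102 2.019 -2.624
v 3.764 0.588 -1.3
v 4.318 2.261 -2.201
v 4.271 2.457 -1.707
v 3.973 2.555 -1.276
v 3.505 2.53 -1.023
v 2.991 2.387 -1.015
v 2.57 2.165 -1.255
v 2.354 1.924 -1.679
v 2.401 1.728 -2.172
v 2.699 1.629 -2.603
v 3.167 1.655 -2.857
v 3.681 1.798 -2.864
v 2.899 -1.598 -1.125
v 3.342 -1.688 -0.889
v 3.105 -0.372 0.06
v 2.661 -0.282 -0.175
v 3.402 -1.517 -1.112
v 3.165 -0.2 -0.163
v 3.302 -1.371 -1.339
v 3.065 -0.055 -0.389
v 3.074 -1.298 -1.497
v 2.837 0.019 -0.548
v 2.79 -1.32 -1.538
v 2.553 -0.003 -0.589
v 2.541 -1.43 -1.447
v 2.304 -0.114 -0.498
v 2.405 -1.594 -1.254
v 2.168 -0.278 -0.305
v 2.426 -1.759 -1.02
v 2.189 -0.443 -0.071
v 2.597 -1.873 -0.819
v 2.36 -0.557 0.13
v 2.864 -1.9 -0.715
v 2.626 -0.584 0.234
v 3.141 -1.831 -0.741
v 2.904 -0.515 0.208
f 2 4 1
f 5 2 1
f 1 4 3
f 3 5 1
f 2 8 4
f 6 2 5
f 6 8 2
f 4 8 3
f 7 5 3
f 3 8 7
f 7 6 5
f 8 6 7
f 10 9 12
f 10 12 11
f 12 9 13
f 12 13 11
f 13 9 14
f 13 14 11
f 14 9 15
f 14 15 11
f 15 9 16
f 15 16 11
f 16 9 17
f 16 17 11
f 17 9 18
f 17 18 11
f 18 9 19
f 18 19 11
f 19 9 20
f 19 20 11
f 20 9 21
f 20 21 11
f 21 9 22
f 21 22 11
f 22 9 10
f 22 10 11
f 24 23 27
f 24 27 25
f 25 27 28
f 25 28 26
f 27 23 29
f 27 29 28
f 28 29 30
f 28 30 26
f 29 23 31
f 29 31 30
f 30 31 32
f 30 32 26
f 31 23 33
f 31 33 32
f 32 33 34
f 32 34 26
f 33 23 35
f 33 35 34
f 34 35 36
f 34 36 26
f 35 23 37
f 35 37 36
f 36 37 38
f 36 38 26
f 37 23 39
f 37 39 38
f 38 39 40
f 38 40 26
f 39 23 41
f 39 41 40
f 40 41 42
f 40 42 26
f 41 23 43
f 41 43 42
f 42 43 44
f 42 44 26
f 43 23 45
f 43 45 44
f 44 45 46
f 44 46 26
f 45 23 24
f 45 24 46
f 46 24 25
f 46 25 26



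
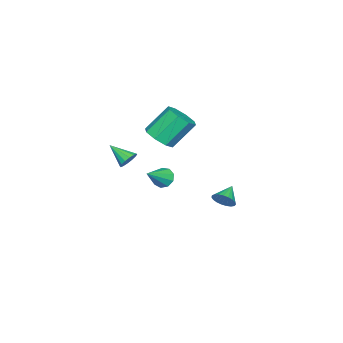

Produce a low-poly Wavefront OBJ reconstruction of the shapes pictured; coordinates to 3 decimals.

v 3.738 -0.986 0.821
v 3.994 -1.322 0.367
v 3.562 -2.174 1.599
v 4.24 -1.235 0.555
v 4.35 -1.082 0.814
v 4.297 -0.903 1.075
v 4.094 -0.746 1.268
v 3.796 -0.654 1.342
v 3.482 -0.651 1.275
v 3.236 -0.738 1.088
v 3.125 -0.891 0.828
v 3.179 -1.07 0.567
v 3.382 -1.226 0.374
v 3.68 -1.318 0.301
v -1.382 -1.425 -3.27
v -1.002 -0.958 -3.647
v 0.002 -1.775 -2.31
v -1.21 -0.736 -3.267
v -1.498 -0.837 -2.889
v -1.731 -1.213 -2.69
v -1.801 -1.688 -2.761
v -1.675 -2.041 -3.071
v -1.412 -2.105 -3.474
v -1.134 -1.851 -3.782
v -0.973 -1.398 -3.85
v -0.979 2.396 -3.917
v -0.624 2.532 -3.306
v -2.021 2.444 -3.323
v -0.672 2.808 -3.413
v -0.773 3.012 -3.607
v -0.91 3.109 -3.855
v -1.059 3.084 -4.113
v -1.194 2.939 -4.338
v -1.292 2.7 -4.49
v -1.336 2.409 -4.543
v -1.318 2.115 -4.487
v -1.242 1.87 -4.333
v -1.12 1.716 -4.108
v -0.974 1.679 -3.849
v -0.829 1.766 -3.602
v -0.71 1.962 -3.409
v -0.637 2.233 -3.305
v -2.916 -2.422 -1.08
v -2.226 -1.675 -1.158
v -3.134 -0.671 0.421
v -3.824 -1.418 0.5
v -2.856 -1.548 -1.601
v -3.764 -0.543 -0.022
v -3.521 -1.932 -1.739
v -4.429 -0.928 -0.159
v -3.832 -2.604 -1.49
v -4.74 -1.6 0.089
v -3.606 -3.169 -1.001
v -4.514 -2.165 0.578
v -2.976 -3.297 -0.558
v -3.884 -2.292 1.021
v -2.311 -2.912 -0.421
v -3.219 -1.908 1.159
v -2 -2.24 -0.669
v -2.908 -1.236 0.91
f 2 1 4
f 2 4 3
f 4 1 5
f 4 5 3
f 5 1 6
f 5 6 3
f 6 1 7
f 6 7 3
f 7 1 8
f 7 8 3
f 8 1 9
f 8 9 3
f 9 1 10
f 9 10 3
f 10 1 11
f 10 11 3
f 11 1 12
f 11 12 3
f 12 1 13
f 12 13 3
f 13 1 14
f 13 14 3
f 14 1 2
f 14 2 3
f 16 15 18
f 16 18 17
f 18 15 19
f 18 19 17
f 19 15 20
f 19 20 17
f 20 15 21
f 20 21 17
f 21 15 22
f 21 22 17
f 22 15 23
f 22 23 17
f 23 15 24
f 23 24 17
f 24 15 25
f 24 25 17
f 25 15 16
f 25 16 17
f 27 26 29
f 27 29 28
f 29 26 30
f 29 30 28
f 30 26 31
f 30 31 28
f 31 26 32
f 31 32 28
f 32 26 33
f 32 33 28
f 33 26 34
f 33 34 28
f 34 26 35
f 34 35 28
f 35 26 36
f 35 36 28
f 36 26 37
f 36 37 28
f 37 26 38
f 37 38 28
f 38 26 39
f 38 39 28
f 39 26 40
f 39 40 28
f 40 26 41
f 40 41 28
f 41 26 42
f 41 42 28
f 42 26 27
f 42 27 28
f 44 43 47
f 44 47 45
f 45 47 48
f 45 48 46
f 47 43 49
f 47 49 48
f 48 49 50
f 48 50 46
f 49 43 51
f 49 51 50
f 50 51 52
f 50 52 46
f 51 43 53
f 51 53 52
f 52 53 54
f 52 54 46
f 53 43 55
f 53 55 54
f 54 55 56
f 54 56 46
f 55 43 57
f 55 57 56
f 56 57 58
f 56 58 46
f 57 43 59
f 57 59 58
f 58 59 60
f 58 60 46
f 59 43 44
f 59 44 60
f 60 44 45
f 60 45 46



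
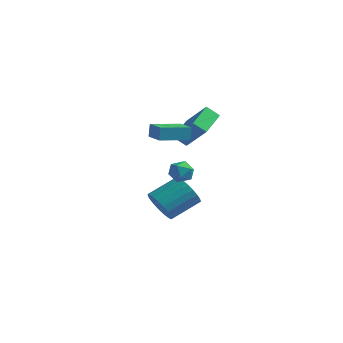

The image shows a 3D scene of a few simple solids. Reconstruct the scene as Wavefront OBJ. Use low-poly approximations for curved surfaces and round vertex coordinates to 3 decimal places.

v -1.601 -1.794 2.42
v -1.639 -1.607 3.217
v -0.637 -0.385 2.136
v -0.676 -0.199 2.934
v -0.564 -2.461 2.626
v -0.603 -2.275 3.424
v 0.399 -1.053 2.343
v 0.361 -0.866 3.14
v -2.991 2.893 0.325
v -1.572 2.562 1.794
v -3.166 4.617 0.882
v -1.747 4.286 2.351
v -2.313 3.154 -0.271
v -0.894 2.823 1.198
v -2.488 4.878 0.286
v -1.069 4.547 1.755
v -2.112 2.701 -2.444
v -1.694 2.894 -1.804
v -2.526 1.646 -1.856
v -2.108 1.839 -1.216
v -2.738 2.268 -1.419
v -2.482 2.92 -1.783
v -1.738 1.62 -1.877
v -1.482 2.272 -2.241
v -1.463 2.226 -1.454
v -2.08 2.626 -1.171
v -2.14 1.914 -2.489
v -2.757 2.314 -2.206
v -3.048 1.614 -4.437
v -2.433 1.767 -5.299
v -1.518 3.239 -4.385
v -2.132 3.086 -3.523
v -2.778 2.034 -5.384
v -1.863 3.507 -4.469
v -3.171 2.228 -5.304
v -2.255 3.701 -4.39
v -3.542 2.317 -5.075
v -2.626 3.789 -4.161
v -3.827 2.283 -4.735
v -2.912 3.756 -3.821
v -3.978 2.134 -4.344
v -3.063 3.607 -3.43
v -3.968 1.895 -3.969
v -3.053 3.368 -3.055
v -3.799 1.607 -3.675
v -2.883 3.08 -2.761
v -3.499 1.321 -3.513
v -2.584 2.793 -2.598
v -3.122 1.085 -3.51
v -2.207 2.557 -2.596
v -2.732 0.94 -3.668
v -1.817 2.413 -2.754
v -2.397 0.912 -3.959
v -1.481 2.385 -3.044
v -2.174 1.005 -4.332
v -1.258 2.478 -3.418
v -2.102 1.204 -4.724
v -1.187 2.676 -3.81
v -2.193 1.473 -5.066
v -1.278 2.946 -4.152
f 2 4 1
f 5 2 1
f 1 4 3
f 3 5 1
f 2 8 4
f 6 2 5
f 6 8 2
f 4 8 3
f 7 5 3
f 3 8 7
f 7 6 5
f 8 6 7
f 10 12 9
f 13 10 9
f 9 12 11
f 11 13 9
f 10 16 12
f 14 10 13
f 14 16 10
f 12 16 11
f 15 13 11
f 11 16 15
f 15 14 13
f 16 14 15
f 17 28 22
f 17 22 18
f 17 18 24
f 17 24 27
f 17 27 28
f 18 22 26
f 22 28 21
f 28 27 19
f 27 24 23
f 24 18 25
f 20 26 21
f 20 21 19
f 20 19 23
f 20 23 25
f 20 25 26
f 21 26 22
f 19 21 28
f 23 19 27
f 25 23 24
f 26 25 18
f 30 29 33
f 30 33 31
f 31 33 34
f 31 34 32
f 33 29 35
f 33 35 34
f 34 35 36
f 34 36 32
f 35 29 37
f 35 37 36
f 36 37 38
f 36 38 32
f 37 29 39
f 37 39 38
f 38 39 40
f 38 40 32
f 39 29 41
f 39 41 40
f 40 41 42
f 40 42 32
f 41 29 43
f 41 43 42
f 42 43 44
f 42 44 32
f 43 29 45
f 43 45 44
f 44 45 46
f 44 46 32
f 45 29 47
f 45 47 46
f 46 47 48
f 46 48 32
f 47 29 49
f 47 49 48
f 48 49 50
f 48 50 32
f 49 29 51
f 49 51 50
f 50 51 52
f 50 52 32
f 51 29 53
f 51 53 52
f 52 53 54
f 52 54 32
f 53 29 55
f 53 55 54
f 54 55 56
f 54 56 32
f 55 29 57
f 55 57 56
f 56 57 58
f 56 58 32
f 57 29 59
f 57 59 58
f 58 59 60
f 58 60 32
f 59 29 30
f 59 30 60
f 60 30 31
f 60 31 32



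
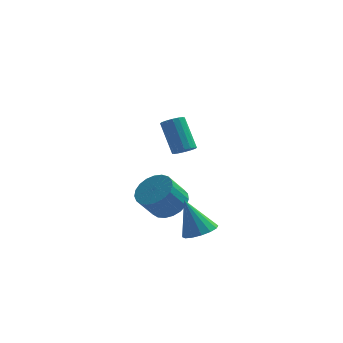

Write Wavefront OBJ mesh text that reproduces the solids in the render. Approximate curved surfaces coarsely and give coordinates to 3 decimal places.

v 2.609 -2.207 3.257
v 3.013 -1.851 3.217
v 2.395 -0.997 4.563
v 1.991 -1.353 4.603
v 2.809 -1.747 3.057
v 2.191 -0.893 4.403
v 2.551 -1.767 2.95
v 1.933 -0.912 4.297
v 2.309 -1.904 2.926
v 1.691 -1.049 4.272
v 2.147 -2.122 2.991
v 1.529 -1.268 4.337
v 2.109 -2.364 3.127
v 1.491 -1.509 4.473
v 2.205 -2.563 3.297
v 1.587 -1.709 4.643
v 2.409 -2.667 3.457
v 1.791 -1.813 4.803
v 2.667 -2.648 3.563
v 2.049 -1.793 4.91
v 2.909 -2.511 3.588
v 2.291 -1.656 4.934
v 3.071 -2.292 3.523
v 2.453 -1.438 4.869
v 3.109 -2.051 3.387
v 2.491 -1.196 4.733
v 1.59 0.827 -1.698
v 2.387 0.999 -1.155
v 1.748 0.446 -0.039
v 0.95 0.273 -0.582
v 2.175 1.344 -1.106
v 1.536 0.79 0.01
v 1.862 1.599 -1.159
v 1.222 1.045 -0.043
v 1.501 1.72 -1.305
v 0.862 1.167 -0.19
v 1.156 1.687 -1.519
v 0.517 1.134 -0.404
v 0.886 1.506 -1.764
v 0.247 0.952 -0.649
v 0.738 1.206 -1.998
v 0.098 0.653 -0.882
v 0.737 0.842 -2.18
v 0.097 0.288 -1.064
v 0.883 0.474 -2.278
v 0.243 -0.079 -1.162
v 1.152 0.168 -2.276
v 0.512 -0.386 -1.16
v 1.496 -0.025 -2.174
v 0.856 -0.578 -1.058
v 1.857 -0.07 -1.99
v 1.217 -0.623 -0.874
v 2.171 0.04 -1.755
v 1.531 -0.514 -0.639
v 2.385 0.286 -1.51
v 1.745 -0.268 -0.395
v 2.462 0.625 -1.298
v 1.822 0.072 -0.182
v 3.232 -1.674 -1.934
v 3.951 -1.877 -1.573
v 2.488 -1.306 -0.246
v 3.981 -1.455 -1.651
v 3.81 -1.093 -1.806
v 3.484 -0.886 -1.994
v 3.091 -0.89 -2.167
v 2.735 -1.104 -2.277
v 2.512 -1.471 -2.295
v 2.482 -1.892 -2.216
v 2.653 -2.255 -2.062
v 2.979 -2.462 -1.873
v 3.372 -2.458 -1.701
v 3.728 -2.244 -1.591
f 2 1 5
f 2 5 3
f 3 5 6
f 3 6 4
f 5 1 7
f 5 7 6
f 6 7 8
f 6 8 4
f 7 1 9
f 7 9 8
f 8 9 10
f 8 10 4
f 9 1 11
f 9 11 10
f 10 11 12
f 10 12 4
f 11 1 13
f 11 13 12
f 12 13 14
f 12 14 4
f 13 1 15
f 13 15 14
f 14 15 16
f 14 16 4
f 15 1 17
f 15 17 16
f 16 17 18
f 16 18 4
f 17 1 19
f 17 19 18
f 18 19 20
f 18 20 4
f 19 1 21
f 19 21 20
f 20 21 22
f 20 22 4
f 21 1 23
f 21 23 22
f 22 23 24
f 22 24 4
f 23 1 25
f 23 25 24
f 24 25 26
f 24 26 4
f 25 1 2
f 25 2 26
f 26 2 3
f 26 3 4
f 28 27 31
f 28 31 29
f 29 31 32
f 29 32 30
f 31 27 33
f 31 33 32
f 32 33 34
f 32 34 30
f 33 27 35
f 33 35 34
f 34 35 36
f 34 36 30
f 35 27 37
f 35 37 36
f 36 37 38
f 36 38 30
f 37 27 39
f 37 39 38
f 38 39 40
f 38 40 30
f 39 27 41
f 39 41 40
f 40 41 42
f 40 42 30
f 41 27 43
f 41 43 42
f 42 43 44
f 42 44 30
f 43 27 45
f 43 45 44
f 44 45 46
f 44 46 30
f 45 27 47
f 45 47 46
f 46 47 48
f 46 48 30
f 47 27 49
f 47 49 48
f 48 49 50
f 48 50 30
f 49 27 51
f 49 51 50
f 50 51 52
f 50 52 30
f 51 27 53
f 51 53 52
f 52 53 54
f 52 54 30
f 53 27 55
f 53 55 54
f 54 55 56
f 54 56 30
f 55 27 57
f 55 57 56
f 56 57 58
f 56 58 30
f 57 27 28
f 57 28 58
f 58 28 29
f 58 29 30
f 60 59 62
f 60 62 61
f 62 59 63
f 62 63 61
f 63 59 64
f 63 64 61
f 64 59 65
f 64 65 61
f 65 59 66
f 65 66 61
f 66 59 67
f 66 67 61
f 67 59 68
f 67 68 61
f 68 59 69
f 68 69 61
f 69 59 70
f 69 70 61
f 70 59 71
f 70 71 61
f 71 59 72
f 71 72 61
f 72 59 60
f 72 60 61



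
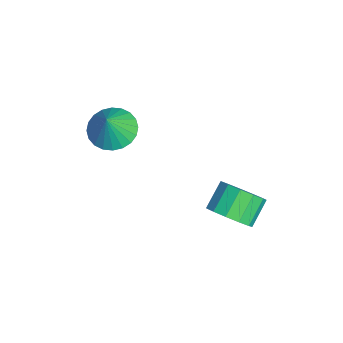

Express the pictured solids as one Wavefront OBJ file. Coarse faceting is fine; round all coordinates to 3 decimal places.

v -0.393 -2.335 -1.285
v 0.359 -2.781 -1.728
v 0.173 -2.605 -0.055
v 0.486 -2.421 -1.708
v 0.48 -2.048 -1.624
v 0.341 -1.719 -1.488
v 0.091 -1.484 -1.32
v -0.234 -1.378 -1.148
v -0.583 -1.418 -0.996
v -0.902 -1.598 -0.888
v -1.145 -1.89 -0.841
v -1.273 -2.249 -0.861
v -1.266 -2.622 -0.946
v -1.127 -2.951 -1.082
v -0.877 -3.187 -1.249
v -0.552 -3.292 -1.421
v -0.203 -3.252 -1.573
v 0.116 -3.073 -1.681
v 3.542 1.458 -3.185
v 4.105 1.245 -2.463
v 3.361 1.889 -1.693
v 2.798 2.102 -2.415
v 4.288 1.698 -2.666
v 3.544 2.343 -1.896
v 4.234 2.076 -3.034
v 3.49 2.72 -2.264
v 3.961 2.257 -3.45
v 3.217 2.901 -2.679
v 3.554 2.184 -3.781
v 2.81 2.829 -3.011
v 3.144 1.881 -3.924
v 2.4 2.526 -3.154
v 2.86 1.443 -3.832
v 2.116 2.088 -3.062
v 2.793 1.01 -3.534
v 2.049 1.655 -2.764
v 2.963 0.719 -3.126
v 2.219 1.364 -2.356
v 3.318 0.663 -2.736
v 2.574 1.307 -1.966
v 3.743 0.858 -2.489
v 2.999 1.503 -1.719
f 2 1 4
f 2 4 3
f 4 1 5
f 4 5 3
f 5 1 6
f 5 6 3
f 6 1 7
f 6 7 3
f 7 1 8
f 7 8 3
f 8 1 9
f 8 9 3
f 9 1 10
f 9 10 3
f 10 1 11
f 10 11 3
f 11 1 12
f 11 12 3
f 12 1 13
f 12 13 3
f 13 1 14
f 13 14 3
f 14 1 15
f 14 15 3
f 15 1 16
f 15 16 3
f 16 1 17
f 16 17 3
f 17 1 18
f 17 18 3
f 18 1 2
f 18 2 3
f 20 19 23
f 20 23 21
f 21 23 24
f 21 24 22
f 23 19 25
f 23 25 24
f 24 25 26
f 24 26 22
f 25 19 27
f 25 27 26
f 26 27 28
f 26 28 22
f 27 19 29
f 27 29 28
f 28 29 30
f 28 30 22
f 29 19 31
f 29 31 30
f 30 31 32
f 30 32 22
f 31 19 33
f 31 33 32
f 32 33 34
f 32 34 22
f 33 19 35
f 33 35 34
f 34 35 36
f 34 36 22
f 35 19 37
f 35 37 36
f 36 37 38
f 36 38 22
f 37 19 39
f 37 39 38
f 38 39 40
f 38 40 22
f 39 19 41
f 39 41 40
f 40 41 42
f 40 42 22
f 41 19 20
f 41 20 42
f 42 20 21
f 42 21 22



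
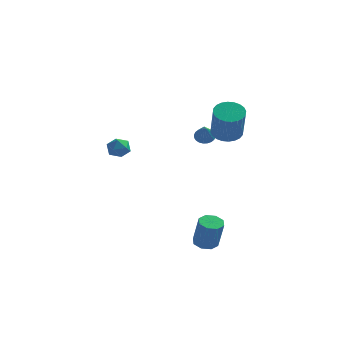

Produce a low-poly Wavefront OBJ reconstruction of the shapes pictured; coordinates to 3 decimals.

v -4.119 0.046 1.039
v -3.762 0.209 0.532
v -4.078 -0.949 0.748
v -3.721 -0.786 0.241
v -3.477 -0.742 0.833
v -3.502 -0.127 1.012
v -4.338 -0.613 0.268
v -4.363 0.002 0.447
v -3.897 -0.198 0.055
v -3.365 -0.278 0.404
v -4.475 -0.462 0.876
v -3.943 -0.542 1.225
v -0.184 2.69 0.281
v 0.314 2.848 0.374
v -0.116 1.89 1.279
v 0.207 2.982 0.489
v 0.04 3.072 0.573
v -0.16 3.104 0.612
v -0.365 3.072 0.601
v -0.541 2.983 0.541
v -0.663 2.849 0.441
v -0.713 2.691 0.318
v -0.681 2.532 0.189
v -0.574 2.398 0.074
v -0.408 2.308 -0.01
v -0.207 2.276 -0.049
v -0.003 2.307 -0.038
v 0.174 2.397 0.022
v 0.296 2.531 0.121
v 0.345 2.689 0.245
v 1.057 1.245 1.313
v 1.701 1.683 1.444
v 1.907 0.873 3.139
v 1.263 0.435 3.007
v 1.481 1.866 1.558
v 1.686 1.055 3.253
v 1.195 1.953 1.635
v 1.401 1.143 3.329
v 0.889 1.934 1.662
v 1.095 1.123 3.357
v 0.608 1.809 1.637
v 0.814 0.998 3.331
v 0.396 1.598 1.562
v 0.601 0.788 3.257
v 0.284 1.334 1.449
v 0.49 0.523 3.144
v 0.29 1.056 1.315
v 0.496 0.246 3.01
v 0.413 0.807 1.181
v 0.619 -0.003 2.876
v 0.634 0.625 1.067
v 0.839 -0.186 2.762
v 0.919 0.537 0.991
v 1.125 -0.273 2.685
v 1.225 0.557 0.963
v 1.431 -0.254 2.658
v 1.506 0.682 0.989
v 1.712 -0.129 2.683
v 1.719 0.892 1.063
v 1.924 0.082 2.758
v 1.83 1.157 1.176
v 2.036 0.346 2.871
v 1.824 1.434 1.31
v 2.03 0.624 3.005
v 0.486 -2.221 -4.471
v 1.005 -1.865 -4.505
v 1.313 -2.164 -2.964
v 0.794 -2.519 -2.929
v 0.615 -1.611 -4.378
v 0.923 -1.91 -2.837
v 0.15 -1.714 -4.305
v 0.458 -2.013 -2.764
v -0.119 -2.114 -4.329
v 0.189 -2.413 -2.788
v -0.033 -2.576 -4.436
v 0.275 -2.875 -2.895
v 0.357 -2.83 -4.563
v 0.665 -3.129 -3.022
v 0.822 -2.727 -4.636
v 1.13 -3.026 -3.095
v 1.091 -2.327 -4.612
v 1.399 -2.626 -3.071
f 1 12 6
f 1 6 2
f 1 2 8
f 1 8 11
f 1 11 12
f 2 6 10
f 6 12 5
f 12 11 3
f 11 8 7
f 8 2 9
f 4 10 5
f 4 5 3
f 4 3 7
f 4 7 9
f 4 9 10
f 5 10 6
f 3 5 12
f 7 3 11
f 9 7 8
f 10 9 2
f 14 13 16
f 14 16 15
f 16 13 17
f 16 17 15
f 17 13 18
f 17 18 15
f 18 13 19
f 18 19 15
f 19 13 20
f 19 20 15
f 20 13 21
f 20 21 15
f 21 13 22
f 21 22 15
f 22 13 23
f 22 23 15
f 23 13 24
f 23 24 15
f 24 13 25
f 24 25 15
f 25 13 26
f 25 26 15
f 26 13 27
f 26 27 15
f 27 13 28
f 27 28 15
f 28 13 29
f 28 29 15
f 29 13 30
f 29 30 15
f 30 13 14
f 30 14 15
f 32 31 35
f 32 35 33
f 33 35 36
f 33 36 34
f 35 31 37
f 35 37 36
f 36 37 38
f 36 38 34
f 37 31 39
f 37 39 38
f 38 39 40
f 38 40 34
f 39 31 41
f 39 41 40
f 40 41 42
f 40 42 34
f 41 31 43
f 41 43 42
f 42 43 44
f 42 44 34
f 43 31 45
f 43 45 44
f 44 45 46
f 44 46 34
f 45 31 47
f 45 47 46
f 46 47 48
f 46 48 34
f 47 31 49
f 47 49 48
f 48 49 50
f 48 50 34
f 49 31 51
f 49 51 50
f 50 51 52
f 50 52 34
f 51 31 53
f 51 53 52
f 52 53 54
f 52 54 34
f 53 31 55
f 53 55 54
f 54 55 56
f 54 56 34
f 55 31 57
f 55 57 56
f 56 57 58
f 56 58 34
f 57 31 59
f 57 59 58
f 58 59 60
f 58 60 34
f 59 31 61
f 59 61 60
f 60 61 62
f 60 62 34
f 61 31 63
f 61 63 62
f 62 63 64
f 62 64 34
f 63 31 32
f 63 32 64
f 64 32 33
f 64 33 34
f 66 65 69
f 66 69 67
f 67 69 70
f 67 70 68
f 69 65 71
f 69 71 70
f 70 71 72
f 70 72 68
f 71 65 73
f 71 73 72
f 72 73 74
f 72 74 68
f 73 65 75
f 73 75 74
f 74 75 76
f 74 76 68
f 75 65 77
f 75 77 76
f 76 77 78
f 76 78 68
f 77 65 79
f 77 79 78
f 78 79 80
f 78 80 68
f 79 65 81
f 79 81 80
f 80 81 82
f 80 82 68
f 81 65 66
f 81 66 82
f 82 66 67
f 82 67 68



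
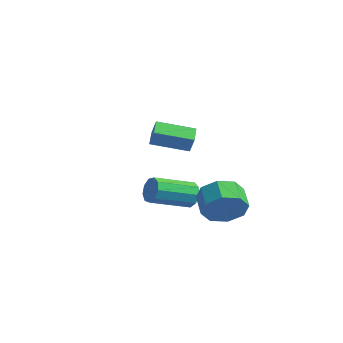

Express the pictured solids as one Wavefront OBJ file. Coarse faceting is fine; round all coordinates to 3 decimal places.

v 0.88 0.095 -2.238
v 1.528 0.421 -1.411
v 0.527 0.95 -0.835
v -0.12 0.625 -1.662
v 1.478 0.994 -2.025
v 0.477 1.523 -1.45
v 1.077 1.041 -2.764
v 0.077 1.57 -2.189
v 0.562 0.533 -3.195
v -0.439 1.063 -2.62
v 0.233 -0.23 -3.065
v -0.768 0.299 -2.489
v 0.283 -0.803 -2.45
v -0.718 -0.274 -1.875
v 0.683 -0.85 -1.711
v -0.317 -0.321 -1.136
v 1.199 -0.343 -1.28
v 0.198 0.187 -0.705
v -2.828 1.123 -2.766
v -2.523 0.837 -3.401
v -3.027 -1.149 -2.749
v -3.332 -0.863 -2.114
v -2.162 0.868 -3.028
v -2.666 -1.118 -2.377
v -2.112 1.018 -2.533
v -2.616 -0.968 -1.881
v -2.397 1.217 -2.146
v -2.902 -0.769 -1.495
v -2.884 1.372 -2.05
v -3.388 -0.614 -1.399
v -3.344 1.411 -2.288
v -3.849 -0.575 -1.637
v -3.563 1.315 -2.75
v -4.067 -0.671 -2.099
v -3.438 1.129 -3.219
v -3.942 -0.857 -2.568
v -3.027 0.941 -3.476
v -3.531 -1.045 -2.825
v 1.083 -4.256 2.821
v 1.484 -4.321 3.602
v 0.472 -3.671 3.183
v 0.873 -3.735 3.964
v 2.127 -2.905 2.396
v 2.528 -2.969 3.177
v 1.516 -2.319 2.758
v 1.917 -2.384 3.539
f 2 1 5
f 2 5 3
f 3 5 6
f 3 6 4
f 5 1 7
f 5 7 6
f 6 7 8
f 6 8 4
f 7 1 9
f 7 9 8
f 8 9 10
f 8 10 4
f 9 1 11
f 9 11 10
f 10 11 12
f 10 12 4
f 11 1 13
f 11 13 12
f 12 13 14
f 12 14 4
f 13 1 15
f 13 15 14
f 14 15 16
f 14 16 4
f 15 1 17
f 15 17 16
f 16 17 18
f 16 18 4
f 17 1 2
f 17 2 18
f 18 2 3
f 18 3 4
f 20 19 23
f 20 23 21
f 21 23 24
f 21 24 22
f 23 19 25
f 23 25 24
f 24 25 26
f 24 26 22
f 25 19 27
f 25 27 26
f 26 27 28
f 26 28 22
f 27 19 29
f 27 29 28
f 28 29 30
f 28 30 22
f 29 19 31
f 29 31 30
f 30 31 32
f 30 32 22
f 31 19 33
f 31 33 32
f 32 33 34
f 32 34 22
f 33 19 35
f 33 35 34
f 34 35 36
f 34 36 22
f 35 19 37
f 35 37 36
f 36 37 38
f 36 38 22
f 37 19 20
f 37 20 38
f 38 20 21
f 38 21 22
f 40 42 39
f 43 40 39
f 39 42 41
f 41 43 39
f 40 46 42
f 44 40 43
f 44 46 40
f 42 46 41
f 45 43 41
f 41 46 45
f 45 44 43
f 46 44 45



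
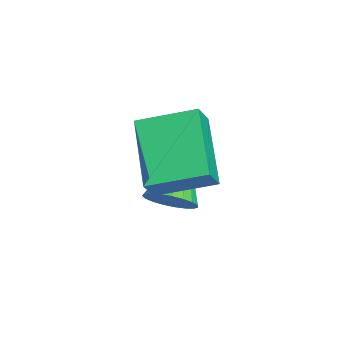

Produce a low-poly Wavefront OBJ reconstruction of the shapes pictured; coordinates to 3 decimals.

v -1.526 0.721 0.737
v -1.062 0.746 1.326
v -3.034 1.219 1.903
v -1.048 1.039 1.219
v -1.116 1.277 1.029
v -1.256 1.418 0.789
v -1.441 1.439 0.539
v -1.642 1.336 0.324
v -1.823 1.127 0.18
v -1.952 0.847 0.133
v -2.007 0.545 0.19
v -1.98 0.274 0.341
v -1.874 0.08 0.561
v -1.708 -0.003 0.812
v -1.51 0.039 1.049
v -1.315 0.199 1.233
v -1.157 0.449 1.331
v -2.046 0.083 3.141
v -1.939 1.698 3.661
v -0.196 0.306 2.069
v -0.089 1.922 2.589
v -1.591 -0.182 3.871
v -1.484 1.434 4.391
v 0.259 0.042 2.799
v 0.366 1.657 3.319
f 2 1 4
f 2 4 3
f 4 1 5
f 4 5 3
f 5 1 6
f 5 6 3
f 6 1 7
f 6 7 3
f 7 1 8
f 7 8 3
f 8 1 9
f 8 9 3
f 9 1 10
f 9 10 3
f 10 1 11
f 10 11 3
f 11 1 12
f 11 12 3
f 12 1 13
f 12 13 3
f 13 1 14
f 13 14 3
f 14 1 15
f 14 15 3
f 15 1 16
f 15 16 3
f 16 1 17
f 16 17 3
f 17 1 2
f 17 2 3
f 19 21 18
f 22 19 18
f 18 21 20
f 20 22 18
f 19 25 21
f 23 19 22
f 23 25 19
f 21 25 20
f 24 22 20
f 20 25 24
f 24 23 22
f 25 23 24



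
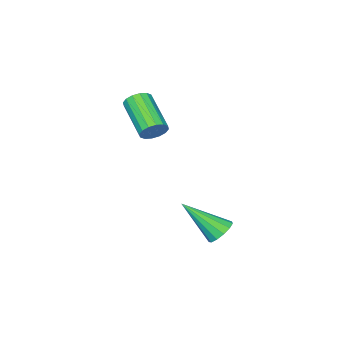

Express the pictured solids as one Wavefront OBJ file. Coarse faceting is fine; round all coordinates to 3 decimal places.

v -1.751 -0.852 1.486
v -1.184 -0.921 1.726
v -1.801 -2.496 2.735
v -2.369 -2.428 2.494
v -1.339 -0.729 1.931
v -1.956 -2.304 2.94
v -1.604 -0.57 2.017
v -2.221 -2.145 3.026
v -1.909 -0.486 1.961
v -2.526 -2.062 2.97
v -2.171 -0.501 1.777
v -2.788 -2.077 2.786
v -2.321 -0.61 1.515
v -2.939 -2.186 2.524
v -2.319 -0.784 1.245
v -2.936 -2.359 2.254
v -2.164 -0.976 1.04
v -2.781 -2.551 2.049
v -1.899 -1.135 0.954
v -2.516 -2.71 1.963
v -1.594 -1.218 1.01
v -2.211 -2.794 2.019
v -1.332 -1.203 1.194
v -1.949 -2.779 2.203
v -1.181 -1.094 1.456
v -1.799 -2.67 2.465
v -2.186 2.398 -3.076
v -1.577 2.482 -3.366
v -1.334 1.082 -1.664
v -1.606 2.752 -3.096
v -1.82 2.91 -2.82
v -2.15 2.905 -2.625
v -2.491 2.739 -2.574
v -2.736 2.465 -2.682
v -2.806 2.169 -2.915
v -2.679 1.946 -3.199
v -2.396 1.866 -3.445
v -2.046 1.955 -3.573
v -1.741 2.185 -3.544
f 2 1 5
f 2 5 3
f 3 5 6
f 3 6 4
f 5 1 7
f 5 7 6
f 6 7 8
f 6 8 4
f 7 1 9
f 7 9 8
f 8 9 10
f 8 10 4
f 9 1 11
f 9 11 10
f 10 11 12
f 10 12 4
f 11 1 13
f 11 13 12
f 12 13 14
f 12 14 4
f 13 1 15
f 13 15 14
f 14 15 16
f 14 16 4
f 15 1 17
f 15 17 16
f 16 17 18
f 16 18 4
f 17 1 19
f 17 19 18
f 18 19 20
f 18 20 4
f 19 1 21
f 19 21 20
f 20 21 22
f 20 22 4
f 21 1 23
f 21 23 22
f 22 23 24
f 22 24 4
f 23 1 25
f 23 25 24
f 24 25 26
f 24 26 4
f 25 1 2
f 25 2 26
f 26 2 3
f 26 3 4
f 28 27 30
f 28 30 29
f 30 27 31
f 30 31 29
f 31 27 32
f 31 32 29
f 32 27 33
f 32 33 29
f 33 27 34
f 33 34 29
f 34 27 35
f 34 35 29
f 35 27 36
f 35 36 29
f 36 27 37
f 36 37 29
f 37 27 38
f 37 38 29
f 38 27 39
f 38 39 29
f 39 27 28
f 39 28 29



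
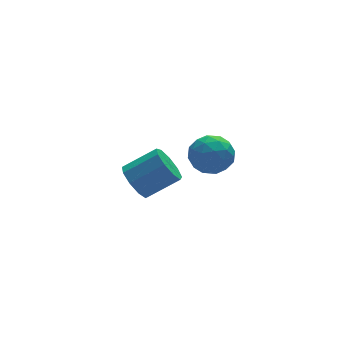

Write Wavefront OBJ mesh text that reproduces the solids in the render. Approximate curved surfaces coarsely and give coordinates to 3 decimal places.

v -2.313 2.432 -0.907
v -1.825 2.756 -1.55
v -0.499 2.491 -0.676
v -0.987 2.168 -0.033
v -1.984 3.191 -1.177
v -0.658 2.927 -0.303
v -2.297 3.271 -0.677
v -0.971 3.007 0.197
v -2.618 2.959 -0.285
v -1.292 2.695 0.589
v -2.796 2.4 -0.184
v -1.47 2.136 0.69
v -2.748 1.856 -0.421
v -1.422 1.592 0.453
v -2.496 1.582 -0.886
v -1.17 1.318 -0.011
v -2.159 1.705 -1.36
v -0.833 1.441 -0.486
v -1.894 2.169 -1.623
v -0.568 1.905 -0.748
v -1.477 -1.536 2.999
v -1.002 -1.281 3.725
v -1.298 -2.939 3.375
v -0.823 -2.684 4.101
v -1.711 -2.517 4.06
v -1.822 -1.65 3.828
v -0.478 -2.57 3.272
v -0.589 -1.703 3.04
v -0.385 -1.92 3.894
v -1.146 -1.887 4.381
v -1.154 -2.333 2.719
v -1.915 -2.3 3.206
v -1.256 -1.286 3.329
v -1.044 -2.934 3.771
v -1.566 -2.836 3.747
v -1.287 -2.686 4.173
v -1.737 -1.502 3.389
v -1.458 -1.352 3.816
v -1.874 -2.079 4.013
v -0.842 -2.868 3.284
v -0.563 -2.718 3.711
v -1.013 -1.534 2.927
v -0.734 -1.384 3.353
v -0.426 -2.141 3.087
v -0.614 -1.511 3.855
v -0.508 -2.336 4.076
v -0.306 -2.269 3.589
v -0.371 -1.759 3.453
v -1.061 -1.492 4.141
v -0.956 -2.316 4.362
v -1.477 -2.218 4.338
v -1.543 -1.709 4.201
v -0.698 -1.867 4.24
v -1.344 -1.904 2.738
v -1.239 -2.728 2.959
v -0.757 -2.511 2.899
v -0.823 -2.002 2.762
v -1.792 -1.884 3.024
v -1.686 -2.709 3.245
v -1.929 -2.461 3.647
v -1.994 -1.951 3.511
v -1.602 -2.353 2.86
f 2 1 5
f 2 5 3
f 3 5 6
f 3 6 4
f 5 1 7
f 5 7 6
f 6 7 8
f 6 8 4
f 7 1 9
f 7 9 8
f 8 9 10
f 8 10 4
f 9 1 11
f 9 11 10
f 10 11 12
f 10 12 4
f 11 1 13
f 11 13 12
f 12 13 14
f 12 14 4
f 13 1 15
f 13 15 14
f 14 15 16
f 14 16 4
f 15 1 17
f 15 17 16
f 16 17 18
f 16 18 4
f 17 1 19
f 17 19 18
f 18 19 20
f 18 20 4
f 19 1 2
f 19 2 20
f 20 2 3
f 20 3 4
f 21 58 37
f 58 32 61
f 37 61 26
f 58 61 37
f 21 37 33
f 37 26 38
f 33 38 22
f 37 38 33
f 21 33 42
f 33 22 43
f 42 43 28
f 33 43 42
f 21 42 54
f 42 28 57
f 54 57 31
f 42 57 54
f 21 54 58
f 54 31 62
f 58 62 32
f 54 62 58
f 22 38 49
f 38 26 52
f 49 52 30
f 38 52 49
f 26 61 39
f 61 32 60
f 39 60 25
f 61 60 39
f 32 62 59
f 62 31 55
f 59 55 23
f 62 55 59
f 31 57 56
f 57 28 44
f 56 44 27
f 57 44 56
f 28 43 48
f 43 22 45
f 48 45 29
f 43 45 48
f 24 50 36
f 50 30 51
f 36 51 25
f 50 51 36
f 24 36 34
f 36 25 35
f 34 35 23
f 36 35 34
f 24 34 41
f 34 23 40
f 41 40 27
f 34 40 41
f 24 41 46
f 41 27 47
f 46 47 29
f 41 47 46
f 24 46 50
f 46 29 53
f 50 53 30
f 46 53 50
f 25 51 39
f 51 30 52
f 39 52 26
f 51 52 39
f 23 35 59
f 35 25 60
f 59 60 32
f 35 60 59
f 27 40 56
f 40 23 55
f 56 55 31
f 40 55 56
f 29 47 48
f 47 27 44
f 48 44 28
f 47 44 48
f 30 53 49
f 53 29 45
f 49 45 22
f 53 45 49



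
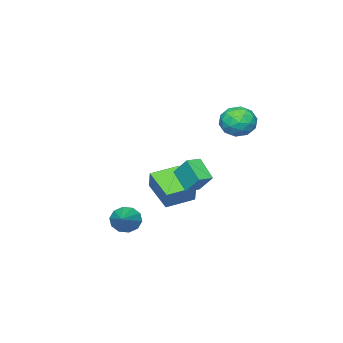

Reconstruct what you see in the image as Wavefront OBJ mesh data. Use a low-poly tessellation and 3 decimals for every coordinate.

v 2.085 -0.483 -3.086
v 2.549 -0.56 -3.806
v 3.575 0.543 -2.234
v 2.263 -0.114 -3.842
v 1.909 0.192 -3.59
v 1.622 0.24 -3.145
v 1.511 0.012 -2.678
v 1.62 -0.405 -2.367
v 1.906 -0.852 -2.33
v 2.26 -1.157 -2.583
v 2.548 -1.205 -3.027
v 2.658 -0.977 -3.494
v -2.702 4.039 4.15
v -2.012 4.78 3.866
v -1.528 2.84 3.874
v -0.838 3.581 3.59
v -1.148 3.507 4.592
v -1.874 4.249 4.763
v -1.666 3.371 2.977
v -2.392 4.113 3.148
v -1.372 4.367 3.142
v -1.052 4.451 4.14
v -2.488 3.169 3.6
v -2.168 3.253 4.598
v -2.46 4.515 4.032
v -1.08 3.105 3.708
v -1.262 3.062 4.297
v -0.856 3.497 4.13
v -2.379 4.203 4.559
v -1.974 4.638 4.392
v -1.466 3.89 4.819
v -1.566 2.982 3.348
v -1.161 3.417 3.181
v -2.684 4.123 3.61
v -2.278 4.558 3.443
v -2.074 3.73 2.921
v -1.678 4.708 3.44
v -0.988 4.003 3.278
v -1.475 3.88 2.917
v -1.901 4.316 3.017
v -1.49 4.757 4.026
v -0.8 4.052 3.864
v -0.982 4.009 4.453
v -1.409 4.445 4.553
v -1.114 4.515 3.6
v -2.74 3.568 3.876
v -2.05 2.863 3.714
v -2.131 3.175 3.187
v -2.558 3.611 3.287
v -2.552 3.617 4.462
v -1.862 2.912 4.3
v -1.639 3.304 4.723
v -2.065 3.74 4.823
v -2.426 3.105 4.14
v -0.347 2.436 -0.881
v -0.689 1.329 0.087
v -0.297 3.368 0.202
v -0.639 2.261 1.171
v 0.539 2.259 -0.771
v 0.197 1.152 0.198
v 0.589 3.191 0.313
v 0.247 2.084 1.281
v -3.622 -1.733 -2.221
v -3.195 -1.304 -1.059
v -2.927 0.038 -3.131
v -2.499 0.467 -1.97
v -2.081 -2.487 -2.51
v -1.653 -2.058 -1.349
v -1.385 -0.716 -3.421
v -0.958 -0.287 -2.259
f 2 1 4
f 2 4 3
f 4 1 5
f 4 5 3
f 5 1 6
f 5 6 3
f 6 1 7
f 6 7 3
f 7 1 8
f 7 8 3
f 8 1 9
f 8 9 3
f 9 1 10
f 9 10 3
f 10 1 11
f 10 11 3
f 11 1 12
f 11 12 3
f 12 1 2
f 12 2 3
f 13 50 29
f 50 24 53
f 29 53 18
f 50 53 29
f 13 29 25
f 29 18 30
f 25 30 14
f 29 30 25
f 13 25 34
f 25 14 35
f 34 35 20
f 25 35 34
f 13 34 46
f 34 20 49
f 46 49 23
f 34 49 46
f 13 46 50
f 46 23 54
f 50 54 24
f 46 54 50
f 14 30 41
f 30 18 44
f 41 44 22
f 30 44 41
f 18 53 31
f 53 24 52
f 31 52 17
f 53 52 31
f 24 54 51
f 54 23 47
f 51 47 15
f 54 47 51
f 23 49 48
f 49 20 36
f 48 36 19
f 49 36 48
f 20 35 40
f 35 14 37
f 40 37 21
f 35 37 40
f 16 42 28
f 42 22 43
f 28 43 17
f 42 43 28
f 16 28 26
f 28 17 27
f 26 27 15
f 28 27 26
f 16 26 33
f 26 15 32
f 33 32 19
f 26 32 33
f 16 33 38
f 33 19 39
f 38 39 21
f 33 39 38
f 16 38 42
f 38 21 45
f 42 45 22
f 38 45 42
f 17 43 31
f 43 22 44
f 31 44 18
f 43 44 31
f 15 27 51
f 27 17 52
f 51 52 24
f 27 52 51
f 19 32 48
f 32 15 47
f 48 47 23
f 32 47 48
f 21 39 40
f 39 19 36
f 40 36 20
f 39 36 40
f 22 45 41
f 45 21 37
f 41 37 14
f 45 37 41
f 56 58 55
f 59 56 55
f 55 58 57
f 57 59 55
f 56 62 58
f 60 56 59
f 60 62 56
f 58 62 57
f 61 59 57
f 57 62 61
f 61 60 59
f 62 60 61
f 64 66 63
f 67 64 63
f 63 66 65
f 65 67 63
f 64 70 66
f 68 64 67
f 68 70 64
f 66 70 65
f 69 67 65
f 65 70 69
f 69 68 67
f 70 68 69

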